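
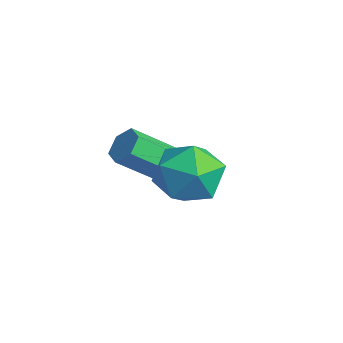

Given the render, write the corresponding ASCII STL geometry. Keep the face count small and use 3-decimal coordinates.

solid 
facet normal 0.562 0.324 0.761
outer loop
vertex 0.357 -2.691 2.896
vertex -0.145 -3.383 3.561
vertex 0.748 -3.692 3.033
endloop
endfacet
facet normal 0.915 0.377 0.144
outer loop
vertex 0.357 -2.691 2.896
vertex 0.748 -3.692 3.033
vertex 0.722 -3.251 2.044
endloop
endfacet
facet normal 0.533 0.794 -0.293
outer loop
vertex 0.357 -2.691 2.896
vertex 0.722 -3.251 2.044
vertex -0.188 -2.67 1.961
endloop
endfacet
facet normal -0.055 0.997 0.055
outer loop
vertex 0.357 -2.691 2.896
vertex -0.188 -2.67 1.961
vertex -0.724 -2.751 2.898
endloop
endfacet
facet normal -0.038 0.707 0.707
outer loop
vertex 0.357 -2.691 2.896
vertex -0.724 -2.751 2.898
vertex -0.145 -3.383 3.561
endloop
endfacet
facet normal 0.950 -0.274 -0.147
outer loop
vertex 0.722 -3.251 2.044
vertex 0.748 -3.692 3.033
vertex 0.444 -4.289 2.182
endloop
endfacet
facet normal 0.379 -0.361 0.852
outer loop
vertex 0.748 -3.692 3.033
vertex -0.145 -3.383 3.561
vertex -0.092 -4.37 3.119
endloop
endfacet
facet normal -0.591 0.260 0.764
outer loop
vertex -0.145 -3.383 3.561
vertex -0.724 -2.751 2.898
vertex -1.002 -3.789 3.036
endloop
endfacet
facet normal -0.619 0.730 -0.291
outer loop
vertex -0.724 -2.751 2.898
vertex -0.188 -2.67 1.961
vertex -1.028 -3.348 2.047
endloop
endfacet
facet normal 0.333 0.400 -0.854
outer loop
vertex -0.188 -2.67 1.961
vertex 0.722 -3.251 2.044
vertex -0.135 -3.657 1.519
endloop
endfacet
facet normal 0.055 -0.997 -0.055
outer loop
vertex -0.637 -4.349 2.184
vertex 0.444 -4.289 2.182
vertex -0.092 -4.37 3.119
endloop
endfacet
facet normal -0.533 -0.794 0.293
outer loop
vertex -0.637 -4.349 2.184
vertex -0.092 -4.37 3.119
vertex -1.002 -3.789 3.036
endloop
endfacet
facet normal -0.915 -0.377 -0.144
outer loop
vertex -0.637 -4.349 2.184
vertex -1.002 -3.789 3.036
vertex -1.028 -3.348 2.047
endloop
endfacet
facet normal -0.562 -0.324 -0.761
outer loop
vertex -0.637 -4.349 2.184
vertex -1.028 -3.348 2.047
vertex -0.135 -3.657 1.519
endloop
endfacet
facet normal 0.038 -0.707 -0.707
outer loop
vertex -0.637 -4.349 2.184
vertex -0.135 -3.657 1.519
vertex 0.444 -4.289 2.182
endloop
endfacet
facet normal 0.619 -0.730 0.291
outer loop
vertex -0.092 -4.37 3.119
vertex 0.444 -4.289 2.182
vertex 0.748 -3.692 3.033
endloop
endfacet
facet normal -0.333 -0.400 0.854
outer loop
vertex -1.002 -3.789 3.036
vertex -0.092 -4.37 3.119
vertex -0.145 -3.383 3.561
endloop
endfacet
facet normal -0.950 0.274 0.147
outer loop
vertex -1.028 -3.348 2.047
vertex -1.002 -3.789 3.036
vertex -0.724 -2.751 2.898
endloop
endfacet
facet normal -0.379 0.361 -0.852
outer loop
vertex -0.135 -3.657 1.519
vertex -1.028 -3.348 2.047
vertex -0.188 -2.67 1.961
endloop
endfacet
facet normal 0.591 -0.260 -0.764
outer loop
vertex 0.444 -4.289 2.182
vertex -0.135 -3.657 1.519
vertex 0.722 -3.251 2.044
endloop
endfacet
facet normal 0.116 0.768 -0.630
outer loop
vertex -2.548 -2.793 0.244
vertex -2.855 -2.417 0.646
vertex -2.229 -2.478 0.687
endloop
endfacet
facet normal 0.855 -0.400 -0.331
outer loop
vertex -2.548 -2.793 0.244
vertex -2.229 -2.478 0.687
vertex -2.799 -4.459 1.612
endloop
endfacet
facet normal 0.854 -0.401 -0.332
outer loop
vertex -2.799 -4.459 1.612
vertex -2.229 -2.478 0.687
vertex -2.479 -4.144 2.054
endloop
endfacet
facet normal -0.115 -0.768 0.630
outer loop
vertex -2.799 -4.459 1.612
vertex -2.479 -4.144 2.054
vertex -3.105 -4.083 2.014
endloop
endfacet
facet normal 0.116 0.768 -0.630
outer loop
vertex -2.229 -2.478 0.687
vertex -2.855 -2.417 0.646
vertex -2.535 -2.102 1.089
endloop
endfacet
facet normal 0.866 0.233 0.442
outer loop
vertex -2.229 -2.478 0.687
vertex -2.535 -2.102 1.089
vertex -2.479 -4.144 2.054
endloop
endfacet
facet normal 0.866 0.233 0.443
outer loop
vertex -2.479 -4.144 2.054
vertex -2.535 -2.102 1.089
vertex -2.786 -3.768 2.456
endloop
endfacet
facet normal -0.115 -0.768 0.630
outer loop
vertex -2.479 -4.144 2.054
vertex -2.786 -3.768 2.456
vertex -3.105 -4.083 2.014
endloop
endfacet
facet normal 0.116 0.768 -0.630
outer loop
vertex -2.535 -2.102 1.089
vertex -2.855 -2.417 0.646
vertex -3.161 -2.041 1.048
endloop
endfacet
facet normal 0.011 0.633 0.774
outer loop
vertex -2.535 -2.102 1.089
vertex -3.161 -2.041 1.048
vertex -2.786 -3.768 2.456
endloop
endfacet
facet normal 0.012 0.633 0.774
outer loop
vertex -2.786 -3.768 2.456
vertex -3.161 -2.041 1.048
vertex -3.412 -3.707 2.416
endloop
endfacet
facet normal -0.115 -0.768 0.630
outer loop
vertex -2.786 -3.768 2.456
vertex -3.412 -3.707 2.416
vertex -3.105 -4.083 2.014
endloop
endfacet
facet normal 0.115 0.768 -0.630
outer loop
vertex -3.161 -2.041 1.048
vertex -2.855 -2.417 0.646
vertex -3.481 -2.356 0.606
endloop
endfacet
facet normal -0.854 0.401 0.332
outer loop
vertex -3.161 -2.041 1.048
vertex -3.481 -2.356 0.606
vertex -3.412 -3.707 2.416
endloop
endfacet
facet normal -0.855 0.400 0.331
outer loop
vertex -3.412 -3.707 2.416
vertex -3.481 -2.356 0.606
vertex -3.731 -4.022 1.973
endloop
endfacet
facet normal -0.116 -0.768 0.630
outer loop
vertex -3.412 -3.707 2.416
vertex -3.731 -4.022 1.973
vertex -3.105 -4.083 2.014
endloop
endfacet
facet normal 0.115 0.768 -0.630
outer loop
vertex -3.481 -2.356 0.606
vertex -2.855 -2.417 0.646
vertex -3.174 -2.732 0.204
endloop
endfacet
facet normal -0.866 -0.233 -0.443
outer loop
vertex -3.481 -2.356 0.606
vertex -3.174 -2.732 0.204
vertex -3.731 -4.022 1.973
endloop
endfacet
facet normal -0.866 -0.232 -0.442
outer loop
vertex -3.731 -4.022 1.973
vertex -3.174 -2.732 0.204
vertex -3.425 -4.398 1.571
endloop
endfacet
facet normal -0.116 -0.768 0.630
outer loop
vertex -3.731 -4.022 1.973
vertex -3.425 -4.398 1.571
vertex -3.105 -4.083 2.014
endloop
endfacet
facet normal 0.115 0.768 -0.630
outer loop
vertex -3.174 -2.732 0.204
vertex -2.855 -2.417 0.646
vertex -2.548 -2.793 0.244
endloop
endfacet
facet normal -0.012 -0.633 -0.774
outer loop
vertex -3.174 -2.732 0.204
vertex -2.548 -2.793 0.244
vertex -3.425 -4.398 1.571
endloop
endfacet
facet normal -0.011 -0.634 -0.774
outer loop
vertex -3.425 -4.398 1.571
vertex -2.548 -2.793 0.244
vertex -2.799 -4.459 1.612
endloop
endfacet
facet normal -0.116 -0.768 0.630
outer loop
vertex -3.425 -4.398 1.571
vertex -2.799 -4.459 1.612
vertex -3.105 -4.083 2.014
endloop
endfacet

endsolid


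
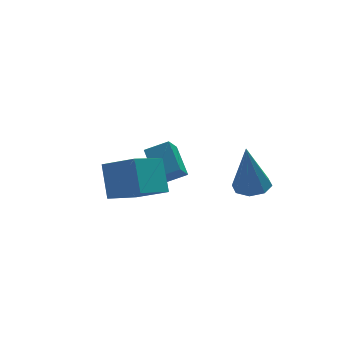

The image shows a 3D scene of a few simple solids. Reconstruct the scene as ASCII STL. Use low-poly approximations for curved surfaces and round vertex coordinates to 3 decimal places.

solid 
facet normal -0.495 -0.393 0.775
outer loop
vertex 1.107 -2.076 0.97
vertex 1.172 -0.845 1.635
vertex 0.222 -1.799 0.545
endloop
endfacet
facet normal -0.047 -0.879 -0.474
outer loop
vertex 0.708 -1.415 -0.215
vertex 1.107 -2.076 0.97
vertex 0.222 -1.799 0.545
endloop
endfacet
facet normal -0.496 -0.392 0.775
outer loop
vertex 0.222 -1.799 0.545
vertex 1.172 -0.845 1.635
vertex 0.288 -0.569 1.209
endloop
endfacet
facet normal -0.867 0.272 -0.417
outer loop
vertex 0.288 -0.569 1.209
vertex 0.708 -1.415 -0.215
vertex 0.222 -1.799 0.545
endloop
endfacet
facet normal 0.867 -0.271 0.417
outer loop
vertex 1.107 -2.076 0.97
vertex 1.658 -0.461 0.875
vertex 1.172 -0.845 1.635
endloop
endfacet
facet normal -0.046 -0.879 -0.475
outer loop
vertex 1.592 -1.691 0.211
vertex 1.107 -2.076 0.97
vertex 0.708 -1.415 -0.215
endloop
endfacet
facet normal 0.868 -0.271 0.417
outer loop
vertex 1.592 -1.691 0.211
vertex 1.658 -0.461 0.875
vertex 1.107 -2.076 0.97
endloop
endfacet
facet normal 0.046 0.879 0.474
outer loop
vertex 1.172 -0.845 1.635
vertex 1.658 -0.461 0.875
vertex 0.288 -0.569 1.209
endloop
endfacet
facet normal -0.868 0.271 -0.417
outer loop
vertex 0.773 -0.184 0.45
vertex 0.708 -1.415 -0.215
vertex 0.288 -0.569 1.209
endloop
endfacet
facet normal 0.047 0.879 0.475
outer loop
vertex 0.288 -0.569 1.209
vertex 1.658 -0.461 0.875
vertex 0.773 -0.184 0.45
endloop
endfacet
facet normal 0.496 0.392 -0.775
outer loop
vertex 0.773 -0.184 0.45
vertex 1.592 -1.691 0.211
vertex 0.708 -1.415 -0.215
endloop
endfacet
facet normal 0.495 0.392 -0.775
outer loop
vertex 1.658 -0.461 0.875
vertex 1.592 -1.691 0.211
vertex 0.773 -0.184 0.45
endloop
endfacet
facet normal 0.099 -0.078 -0.992
outer loop
vertex 3.731 -4.414 0.991
vertex 3.111 -4.021 0.898
vertex 3.83 -3.857 0.957
endloop
endfacet
facet normal 0.897 -0.134 0.420
outer loop
vertex 3.731 -4.414 0.991
vertex 3.83 -3.857 0.957
vertex 2.909 -3.859 2.922
endloop
endfacet
facet normal 0.099 -0.079 -0.992
outer loop
vertex 3.83 -3.857 0.957
vertex 3.111 -4.021 0.898
vertex 3.508 -3.396 0.888
endloop
endfacet
facet normal 0.743 0.571 0.349
outer loop
vertex 3.83 -3.857 0.957
vertex 3.508 -3.396 0.888
vertex 2.909 -3.859 2.922
endloop
endfacet
facet normal 0.099 -0.079 -0.992
outer loop
vertex 3.508 -3.396 0.888
vertex 3.111 -4.021 0.898
vertex 2.953 -3.301 0.825
endloop
endfacet
facet normal 0.135 0.957 0.257
outer loop
vertex 3.508 -3.396 0.888
vertex 2.953 -3.301 0.825
vertex 2.909 -3.859 2.922
endloop
endfacet
facet normal 0.099 -0.079 -0.992
outer loop
vertex 2.953 -3.301 0.825
vertex 3.111 -4.021 0.898
vertex 2.491 -3.628 0.805
endloop
endfacet
facet normal -0.572 0.796 0.200
outer loop
vertex 2.953 -3.301 0.825
vertex 2.491 -3.628 0.805
vertex 2.909 -3.859 2.922
endloop
endfacet
facet normal 0.098 -0.080 -0.992
outer loop
vertex 2.491 -3.628 0.805
vertex 3.111 -4.021 0.898
vertex 2.391 -4.184 0.84
endloop
endfacet
facet normal -0.960 0.186 0.210
outer loop
vertex 2.491 -3.628 0.805
vertex 2.391 -4.184 0.84
vertex 2.909 -3.859 2.922
endloop
endfacet
facet normal 0.098 -0.078 -0.992
outer loop
vertex 2.391 -4.184 0.84
vertex 3.111 -4.021 0.898
vertex 2.713 -4.645 0.908
endloop
endfacet
facet normal -0.806 -0.521 0.282
outer loop
vertex 2.391 -4.184 0.84
vertex 2.713 -4.645 0.908
vertex 2.909 -3.859 2.922
endloop
endfacet
facet normal 0.099 -0.079 -0.992
outer loop
vertex 2.713 -4.645 0.908
vertex 3.111 -4.021 0.898
vertex 3.268 -4.74 0.971
endloop
endfacet
facet normal -0.198 -0.907 0.373
outer loop
vertex 2.713 -4.645 0.908
vertex 3.268 -4.74 0.971
vertex 2.909 -3.859 2.922
endloop
endfacet
facet normal 0.099 -0.079 -0.992
outer loop
vertex 3.268 -4.74 0.971
vertex 3.111 -4.021 0.898
vertex 3.731 -4.414 0.991
endloop
endfacet
facet normal 0.507 -0.747 0.430
outer loop
vertex 3.268 -4.74 0.971
vertex 3.731 -4.414 0.991
vertex 2.909 -3.859 2.922
endloop
endfacet
facet normal -0.620 0.616 -0.486
outer loop
vertex -2.265 -3.434 1.492
vertex -2.067 -2.407 2.539
vertex -0.912 -2.78 0.595
endloop
endfacet
facet normal -0.134 -0.694 -0.708
outer loop
vertex -0.013 -3.673 1.301
vertex -2.265 -3.434 1.492
vertex -0.912 -2.78 0.595
endloop
endfacet
facet normal -0.620 0.616 -0.486
outer loop
vertex -0.912 -2.78 0.595
vertex -2.067 -2.407 2.539
vertex -0.714 -1.753 1.643
endloop
endfacet
facet normal 0.773 0.374 -0.512
outer loop
vertex -0.714 -1.753 1.643
vertex -0.013 -3.673 1.301
vertex -0.912 -2.78 0.595
endloop
endfacet
facet normal -0.773 -0.373 0.512
outer loop
vertex -2.265 -3.434 1.492
vertex -1.168 -3.3 3.245
vertex -2.067 -2.407 2.539
endloop
endfacet
facet normal -0.134 -0.693 -0.708
outer loop
vertex -1.366 -4.327 2.197
vertex -2.265 -3.434 1.492
vertex -0.013 -3.673 1.301
endloop
endfacet
facet normal -0.773 -0.374 0.512
outer loop
vertex -1.366 -4.327 2.197
vertex -1.168 -3.3 3.245
vertex -2.265 -3.434 1.492
endloop
endfacet
facet normal 0.133 0.694 0.708
outer loop
vertex -2.067 -2.407 2.539
vertex -1.168 -3.3 3.245
vertex -0.714 -1.753 1.643
endloop
endfacet
facet normal 0.773 0.374 -0.513
outer loop
vertex 0.185 -2.646 2.348
vertex -0.013 -3.673 1.301
vertex -0.714 -1.753 1.643
endloop
endfacet
facet normal 0.134 0.694 0.708
outer loop
vertex -0.714 -1.753 1.643
vertex -1.168 -3.3 3.245
vertex 0.185 -2.646 2.348
endloop
endfacet
facet normal 0.620 -0.616 0.487
outer loop
vertex 0.185 -2.646 2.348
vertex -1.366 -4.327 2.197
vertex -0.013 -3.673 1.301
endloop
endfacet
facet normal 0.620 -0.616 0.486
outer loop
vertex -1.168 -3.3 3.245
vertex -1.366 -4.327 2.197
vertex 0.185 -2.646 2.348
endloop
endfacet

endsolid


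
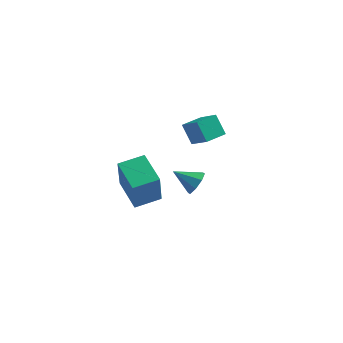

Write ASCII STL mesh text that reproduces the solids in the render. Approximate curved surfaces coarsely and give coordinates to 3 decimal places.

solid 
facet normal -0.600 0.490 -0.632
outer loop
vertex 0.092 0.864 3.899
vertex 0.815 1.745 3.896
vertex 0.676 0.381 2.969
endloop
endfacet
facet normal -0.634 -0.773 0.003
outer loop
vertex 1.565 -0.345 3.904
vertex 0.092 0.864 3.899
vertex 0.676 0.381 2.969
endloop
endfacet
facet normal -0.600 0.491 -0.632
outer loop
vertex 0.676 0.381 2.969
vertex 0.815 1.745 3.896
vertex 1.4 1.262 2.966
endloop
endfacet
facet normal 0.487 -0.403 -0.775
outer loop
vertex 1.4 1.262 2.966
vertex 1.565 -0.345 3.904
vertex 0.676 0.381 2.969
endloop
endfacet
facet normal -0.487 0.402 0.775
outer loop
vertex 0.092 0.864 3.899
vertex 1.704 1.019 4.831
vertex 0.815 1.745 3.896
endloop
endfacet
facet normal -0.634 -0.773 0.002
outer loop
vertex 0.98 0.138 4.834
vertex 0.092 0.864 3.899
vertex 1.565 -0.345 3.904
endloop
endfacet
facet normal -0.487 0.403 0.775
outer loop
vertex 0.98 0.138 4.834
vertex 1.704 1.019 4.831
vertex 0.092 0.864 3.899
endloop
endfacet
facet normal 0.634 0.773 -0.003
outer loop
vertex 0.815 1.745 3.896
vertex 1.704 1.019 4.831
vertex 1.4 1.262 2.966
endloop
endfacet
facet normal 0.487 -0.402 -0.775
outer loop
vertex 2.288 0.536 3.901
vertex 1.565 -0.345 3.904
vertex 1.4 1.262 2.966
endloop
endfacet
facet normal 0.635 0.773 -0.003
outer loop
vertex 1.4 1.262 2.966
vertex 1.704 1.019 4.831
vertex 2.288 0.536 3.901
endloop
endfacet
facet normal 0.600 -0.490 0.632
outer loop
vertex 2.288 0.536 3.901
vertex 0.98 0.138 4.834
vertex 1.565 -0.345 3.904
endloop
endfacet
facet normal 0.600 -0.491 0.632
outer loop
vertex 1.704 1.019 4.831
vertex 0.98 0.138 4.834
vertex 2.288 0.536 3.901
endloop
endfacet
facet normal -0.595 0.770 0.231
outer loop
vertex -2.578 -1.212 2.183
vertex -1.454 -0.401 2.375
vertex -2.635 -0.67 0.227
endloop
endfacet
facet normal -0.803 -0.580 -0.137
outer loop
vertex -1.546 -2.079 -0.195
vertex -2.578 -1.212 2.183
vertex -2.635 -0.67 0.227
endloop
endfacet
facet normal -0.595 0.770 0.231
outer loop
vertex -2.635 -0.67 0.227
vertex -1.454 -0.401 2.375
vertex -1.51 0.141 0.42
endloop
endfacet
facet normal -0.027 0.267 -0.963
outer loop
vertex -1.51 0.141 0.42
vertex -1.546 -2.079 -0.195
vertex -2.635 -0.67 0.227
endloop
endfacet
facet normal 0.028 -0.267 0.963
outer loop
vertex -2.578 -1.212 2.183
vertex -0.365 -1.81 1.953
vertex -1.454 -0.401 2.375
endloop
endfacet
facet normal -0.804 -0.579 -0.138
outer loop
vertex -1.49 -2.621 1.76
vertex -2.578 -1.212 2.183
vertex -1.546 -2.079 -0.195
endloop
endfacet
facet normal 0.028 -0.268 0.963
outer loop
vertex -1.49 -2.621 1.76
vertex -0.365 -1.81 1.953
vertex -2.578 -1.212 2.183
endloop
endfacet
facet normal 0.803 0.580 0.138
outer loop
vertex -1.454 -0.401 2.375
vertex -0.365 -1.81 1.953
vertex -1.51 0.141 0.42
endloop
endfacet
facet normal -0.028 0.267 -0.963
outer loop
vertex -0.422 -1.268 -0.003
vertex -1.546 -2.079 -0.195
vertex -1.51 0.141 0.42
endloop
endfacet
facet normal 0.804 0.579 0.137
outer loop
vertex -1.51 0.141 0.42
vertex -0.365 -1.81 1.953
vertex -0.422 -1.268 -0.003
endloop
endfacet
facet normal 0.595 -0.770 -0.231
outer loop
vertex -0.422 -1.268 -0.003
vertex -1.49 -2.621 1.76
vertex -1.546 -2.079 -0.195
endloop
endfacet
facet normal 0.595 -0.770 -0.231
outer loop
vertex -0.365 -1.81 1.953
vertex -1.49 -2.621 1.76
vertex -0.422 -1.268 -0.003
endloop
endfacet
facet normal 0.865 -0.002 -0.501
outer loop
vertex 0.631 3.026 -2.066
vertex 0.28 3.369 -2.673
vertex 0.65 3.621 -2.035
endloop
endfacet
facet normal 0.051 -0.054 0.997
outer loop
vertex 0.631 3.026 -2.066
vertex 0.65 3.621 -2.035
vertex -0.94 3.371 -1.967
endloop
endfacet
facet normal 0.865 -0.002 -0.501
outer loop
vertex 0.65 3.621 -2.035
vertex 0.28 3.369 -2.673
vertex 0.453 4.069 -2.377
endloop
endfacet
facet normal -0.058 0.589 0.806
outer loop
vertex 0.65 3.621 -2.035
vertex 0.453 4.069 -2.377
vertex -0.94 3.371 -1.967
endloop
endfacet
facet normal 0.865 -0.002 -0.501
outer loop
vertex 0.453 4.069 -2.377
vertex 0.28 3.369 -2.673
vertex 0.155 4.107 -2.892
endloop
endfacet
facet normal -0.364 0.889 0.276
outer loop
vertex 0.453 4.069 -2.377
vertex 0.155 4.107 -2.892
vertex -0.94 3.371 -1.967
endloop
endfacet
facet normal 0.866 -0.002 -0.500
outer loop
vertex 0.155 4.107 -2.892
vertex 0.28 3.369 -2.673
vertex -0.07 3.712 -3.28
endloop
endfacet
facet normal -0.688 0.669 -0.282
outer loop
vertex 0.155 4.107 -2.892
vertex -0.07 3.712 -3.28
vertex -0.94 3.371 -1.967
endloop
endfacet
facet normal 0.866 -0.002 -0.500
outer loop
vertex -0.07 3.712 -3.28
vertex 0.28 3.369 -2.673
vertex -0.09 3.116 -3.312
endloop
endfacet
facet normal -0.839 0.057 -0.541
outer loop
vertex -0.07 3.712 -3.28
vertex -0.09 3.116 -3.312
vertex -0.94 3.371 -1.967
endloop
endfacet
facet normal 0.866 -0.002 -0.500
outer loop
vertex -0.09 3.116 -3.312
vertex 0.28 3.369 -2.673
vertex 0.107 2.668 -2.969
endloop
endfacet
facet normal -0.729 -0.588 -0.349
outer loop
vertex -0.09 3.116 -3.312
vertex 0.107 2.668 -2.969
vertex -0.94 3.371 -1.967
endloop
endfacet
facet normal 0.865 -0.001 -0.502
outer loop
vertex 0.107 2.668 -2.969
vertex 0.28 3.369 -2.673
vertex 0.406 2.631 -2.454
endloop
endfacet
facet normal -0.423 -0.888 0.182
outer loop
vertex 0.107 2.668 -2.969
vertex 0.406 2.631 -2.454
vertex -0.94 3.371 -1.967
endloop
endfacet
facet normal 0.865 -0.001 -0.501
outer loop
vertex 0.406 2.631 -2.454
vertex 0.28 3.369 -2.673
vertex 0.631 3.026 -2.066
endloop
endfacet
facet normal -0.100 -0.668 0.738
outer loop
vertex 0.406 2.631 -2.454
vertex 0.631 3.026 -2.066
vertex -0.94 3.371 -1.967
endloop
endfacet

endsolid


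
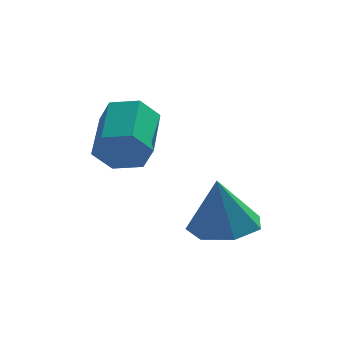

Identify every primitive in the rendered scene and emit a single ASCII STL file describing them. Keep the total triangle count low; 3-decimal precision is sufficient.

solid 
facet normal -0.088 -0.914 -0.397
outer loop
vertex -2.587 -3.534 0.39
vertex -2.843 -3.224 -0.267
vertex -2.089 -3.341 -0.165
endloop
endfacet
facet normal 0.758 -0.320 0.569
outer loop
vertex -2.587 -3.534 0.39
vertex -2.089 -3.341 -0.165
vertex -2.441 -2.026 1.044
endloop
endfacet
facet normal 0.758 -0.320 0.569
outer loop
vertex -2.441 -2.026 1.044
vertex -2.089 -3.341 -0.165
vertex -1.943 -1.833 0.489
endloop
endfacet
facet normal 0.088 0.914 0.397
outer loop
vertex -2.441 -2.026 1.044
vertex -1.943 -1.833 0.489
vertex -2.697 -1.716 0.387
endloop
endfacet
facet normal -0.088 -0.914 -0.396
outer loop
vertex -2.089 -3.341 -0.165
vertex -2.843 -3.224 -0.267
vertex -2.345 -3.032 -0.822
endloop
endfacet
facet normal 0.939 0.056 -0.339
outer loop
vertex -2.089 -3.341 -0.165
vertex -2.345 -3.032 -0.822
vertex -1.943 -1.833 0.489
endloop
endfacet
facet normal 0.939 0.056 -0.339
outer loop
vertex -1.943 -1.833 0.489
vertex -2.345 -3.032 -0.822
vertex -2.199 -1.524 -0.168
endloop
endfacet
facet normal 0.088 0.914 0.396
outer loop
vertex -1.943 -1.833 0.489
vertex -2.199 -1.524 -0.168
vertex -2.697 -1.716 0.387
endloop
endfacet
facet normal -0.089 -0.914 -0.396
outer loop
vertex -2.345 -3.032 -0.822
vertex -2.843 -3.224 -0.267
vertex -3.099 -2.914 -0.924
endloop
endfacet
facet normal 0.182 0.376 -0.908
outer loop
vertex -2.345 -3.032 -0.822
vertex -3.099 -2.914 -0.924
vertex -2.199 -1.524 -0.168
endloop
endfacet
facet normal 0.182 0.376 -0.908
outer loop
vertex -2.199 -1.524 -0.168
vertex -3.099 -2.914 -0.924
vertex -2.953 -1.406 -0.27
endloop
endfacet
facet normal 0.089 0.914 0.396
outer loop
vertex -2.199 -1.524 -0.168
vertex -2.953 -1.406 -0.27
vertex -2.697 -1.716 0.387
endloop
endfacet
facet normal -0.088 -0.914 -0.397
outer loop
vertex -3.099 -2.914 -0.924
vertex -2.843 -3.224 -0.267
vertex -3.597 -3.107 -0.369
endloop
endfacet
facet normal -0.758 0.320 -0.569
outer loop
vertex -3.099 -2.914 -0.924
vertex -3.597 -3.107 -0.369
vertex -2.953 -1.406 -0.27
endloop
endfacet
facet normal -0.758 0.320 -0.569
outer loop
vertex -2.953 -1.406 -0.27
vertex -3.597 -3.107 -0.369
vertex -3.451 -1.599 0.285
endloop
endfacet
facet normal 0.088 0.914 0.397
outer loop
vertex -2.953 -1.406 -0.27
vertex -3.451 -1.599 0.285
vertex -2.697 -1.716 0.387
endloop
endfacet
facet normal -0.088 -0.914 -0.396
outer loop
vertex -3.597 -3.107 -0.369
vertex -2.843 -3.224 -0.267
vertex -3.341 -3.416 0.288
endloop
endfacet
facet normal -0.939 -0.056 0.339
outer loop
vertex -3.597 -3.107 -0.369
vertex -3.341 -3.416 0.288
vertex -3.451 -1.599 0.285
endloop
endfacet
facet normal -0.939 -0.056 0.339
outer loop
vertex -3.451 -1.599 0.285
vertex -3.341 -3.416 0.288
vertex -3.195 -1.908 0.942
endloop
endfacet
facet normal 0.088 0.914 0.396
outer loop
vertex -3.451 -1.599 0.285
vertex -3.195 -1.908 0.942
vertex -2.697 -1.716 0.387
endloop
endfacet
facet normal -0.089 -0.914 -0.396
outer loop
vertex -3.341 -3.416 0.288
vertex -2.843 -3.224 -0.267
vertex -2.587 -3.534 0.39
endloop
endfacet
facet normal -0.182 -0.376 0.908
outer loop
vertex -3.341 -3.416 0.288
vertex -2.587 -3.534 0.39
vertex -3.195 -1.908 0.942
endloop
endfacet
facet normal -0.182 -0.376 0.908
outer loop
vertex -3.195 -1.908 0.942
vertex -2.587 -3.534 0.39
vertex -2.441 -2.026 1.044
endloop
endfacet
facet normal 0.089 0.914 0.396
outer loop
vertex -3.195 -1.908 0.942
vertex -2.441 -2.026 1.044
vertex -2.697 -1.716 0.387
endloop
endfacet
facet normal 0.126 0.102 -0.987
outer loop
vertex 0.491 -2.799 -2.593
vertex -0.368 -3.198 -2.744
vertex -0.153 -2.271 -2.621
endloop
endfacet
facet normal 0.488 0.627 0.607
outer loop
vertex 0.491 -2.799 -2.593
vertex -0.153 -2.271 -2.621
vertex -0.572 -3.362 -1.156
endloop
endfacet
facet normal 0.127 0.102 -0.987
outer loop
vertex -0.153 -2.271 -2.621
vertex -0.368 -3.198 -2.744
vertex -0.959 -2.441 -2.742
endloop
endfacet
facet normal -0.250 0.809 0.531
outer loop
vertex -0.153 -2.271 -2.621
vertex -0.959 -2.441 -2.742
vertex -0.572 -3.362 -1.156
endloop
endfacet
facet normal 0.126 0.101 -0.987
outer loop
vertex -0.959 -2.441 -2.742
vertex -0.368 -3.198 -2.744
vertex -1.321 -3.182 -2.864
endloop
endfacet
facet normal -0.845 0.346 0.407
outer loop
vertex -0.959 -2.441 -2.742
vertex -1.321 -3.182 -2.864
vertex -0.572 -3.362 -1.156
endloop
endfacet
facet normal 0.126 0.101 -0.987
outer loop
vertex -1.321 -3.182 -2.864
vertex -0.368 -3.198 -2.744
vertex -0.965 -3.935 -2.896
endloop
endfacet
facet normal -0.848 -0.415 0.328
outer loop
vertex -1.321 -3.182 -2.864
vertex -0.965 -3.935 -2.896
vertex -0.572 -3.362 -1.156
endloop
endfacet
facet normal 0.126 0.102 -0.987
outer loop
vertex -0.965 -3.935 -2.896
vertex -0.368 -3.198 -2.744
vertex -0.16 -4.133 -2.814
endloop
endfacet
facet normal -0.257 -0.899 0.354
outer loop
vertex -0.965 -3.935 -2.896
vertex -0.16 -4.133 -2.814
vertex -0.572 -3.362 -1.156
endloop
endfacet
facet normal 0.126 0.102 -0.987
outer loop
vertex -0.16 -4.133 -2.814
vertex -0.368 -3.198 -2.744
vertex 0.488 -3.627 -2.679
endloop
endfacet
facet normal 0.483 -0.742 0.465
outer loop
vertex -0.16 -4.133 -2.814
vertex 0.488 -3.627 -2.679
vertex -0.572 -3.362 -1.156
endloop
endfacet
facet normal 0.126 0.102 -0.987
outer loop
vertex 0.488 -3.627 -2.679
vertex -0.368 -3.198 -2.744
vertex 0.491 -2.799 -2.593
endloop
endfacet
facet normal 0.814 -0.063 0.577
outer loop
vertex 0.488 -3.627 -2.679
vertex 0.491 -2.799 -2.593
vertex -0.572 -3.362 -1.156
endloop
endfacet

endsolid


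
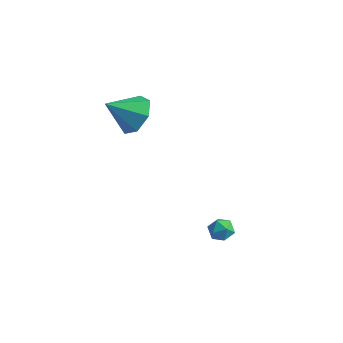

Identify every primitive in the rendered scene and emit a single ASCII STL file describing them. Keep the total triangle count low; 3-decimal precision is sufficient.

solid 
facet normal -0.281 0.550 0.786
outer loop
vertex 0.821 -2.037 -2.145
vertex 1.019 -2.492 -1.756
vertex 1.416 -2.035 -1.934
endloop
endfacet
facet normal -0.089 0.967 0.241
outer loop
vertex 0.821 -2.037 -2.145
vertex 1.416 -2.035 -1.934
vertex 1.295 -1.896 -2.537
endloop
endfacet
facet normal -0.502 0.804 -0.318
outer loop
vertex 0.821 -2.037 -2.145
vertex 1.295 -1.896 -2.537
vertex 0.824 -2.268 -2.733
endloop
endfacet
facet normal -0.951 0.286 -0.117
outer loop
vertex 0.821 -2.037 -2.145
vertex 0.824 -2.268 -2.733
vertex 0.654 -2.636 -2.25
endloop
endfacet
facet normal -0.815 0.128 0.565
outer loop
vertex 0.821 -2.037 -2.145
vertex 0.654 -2.636 -2.25
vertex 1.019 -2.492 -1.756
endloop
endfacet
facet normal 0.585 0.808 0.069
outer loop
vertex 1.295 -1.896 -2.537
vertex 1.416 -2.035 -1.934
vertex 1.786 -2.264 -2.39
endloop
endfacet
facet normal 0.272 0.134 0.953
outer loop
vertex 1.416 -2.035 -1.934
vertex 1.019 -2.492 -1.756
vertex 1.616 -2.632 -1.907
endloop
endfacet
facet normal -0.589 -0.548 0.595
outer loop
vertex 1.019 -2.492 -1.756
vertex 0.654 -2.636 -2.25
vertex 1.145 -3.004 -2.103
endloop
endfacet
facet normal -0.809 -0.294 -0.509
outer loop
vertex 0.654 -2.636 -2.25
vertex 0.824 -2.268 -2.733
vertex 1.024 -2.865 -2.706
endloop
endfacet
facet normal -0.083 0.545 -0.834
outer loop
vertex 0.824 -2.268 -2.733
vertex 1.295 -1.896 -2.537
vertex 1.421 -2.408 -2.884
endloop
endfacet
facet normal 0.951 -0.286 0.117
outer loop
vertex 1.619 -2.863 -2.495
vertex 1.786 -2.264 -2.39
vertex 1.616 -2.632 -1.907
endloop
endfacet
facet normal 0.502 -0.804 0.318
outer loop
vertex 1.619 -2.863 -2.495
vertex 1.616 -2.632 -1.907
vertex 1.145 -3.004 -2.103
endloop
endfacet
facet normal 0.089 -0.967 -0.241
outer loop
vertex 1.619 -2.863 -2.495
vertex 1.145 -3.004 -2.103
vertex 1.024 -2.865 -2.706
endloop
endfacet
facet normal 0.281 -0.550 -0.786
outer loop
vertex 1.619 -2.863 -2.495
vertex 1.024 -2.865 -2.706
vertex 1.421 -2.408 -2.884
endloop
endfacet
facet normal 0.815 -0.128 -0.565
outer loop
vertex 1.619 -2.863 -2.495
vertex 1.421 -2.408 -2.884
vertex 1.786 -2.264 -2.39
endloop
endfacet
facet normal 0.809 0.294 0.509
outer loop
vertex 1.616 -2.632 -1.907
vertex 1.786 -2.264 -2.39
vertex 1.416 -2.035 -1.934
endloop
endfacet
facet normal 0.083 -0.545 0.834
outer loop
vertex 1.145 -3.004 -2.103
vertex 1.616 -2.632 -1.907
vertex 1.019 -2.492 -1.756
endloop
endfacet
facet normal -0.585 -0.808 -0.069
outer loop
vertex 1.024 -2.865 -2.706
vertex 1.145 -3.004 -2.103
vertex 0.654 -2.636 -2.25
endloop
endfacet
facet normal -0.272 -0.134 -0.953
outer loop
vertex 1.421 -2.408 -2.884
vertex 1.024 -2.865 -2.706
vertex 0.824 -2.268 -2.733
endloop
endfacet
facet normal 0.589 0.548 -0.595
outer loop
vertex 1.786 -2.264 -2.39
vertex 1.421 -2.408 -2.884
vertex 1.295 -1.896 -2.537
endloop
endfacet
facet normal 0.572 0.548 -0.610
outer loop
vertex -2.734 -1.761 4.011
vertex -3.166 -2.226 3.187
vertex -3.472 -1.361 3.678
endloop
endfacet
facet normal -0.228 0.339 0.913
outer loop
vertex -2.734 -1.761 4.011
vertex -3.472 -1.361 3.678
vertex -4.094 -3.114 4.173
endloop
endfacet
facet normal 0.573 0.548 -0.609
outer loop
vertex -3.472 -1.361 3.678
vertex -3.166 -2.226 3.187
vertex -3.979 -1.612 2.975
endloop
endfacet
facet normal -0.803 0.408 0.434
outer loop
vertex -3.472 -1.361 3.678
vertex -3.979 -1.612 2.975
vertex -4.094 -3.114 4.173
endloop
endfacet
facet normal 0.573 0.549 -0.609
outer loop
vertex -3.979 -1.612 2.975
vertex -3.166 -2.226 3.187
vertex -3.874 -2.325 2.431
endloop
endfacet
facet normal -0.989 -0.037 -0.142
outer loop
vertex -3.979 -1.612 2.975
vertex -3.874 -2.325 2.431
vertex -4.094 -3.114 4.173
endloop
endfacet
facet normal 0.573 0.548 -0.609
outer loop
vertex -3.874 -2.325 2.431
vertex -3.166 -2.226 3.187
vertex -3.236 -2.963 2.457
endloop
endfacet
facet normal -0.646 -0.661 -0.381
outer loop
vertex -3.874 -2.325 2.431
vertex -3.236 -2.963 2.457
vertex -4.094 -3.114 4.173
endloop
endfacet
facet normal 0.573 0.549 -0.609
outer loop
vertex -3.236 -2.963 2.457
vertex -3.166 -2.226 3.187
vertex -2.545 -3.046 3.032
endloop
endfacet
facet normal -0.033 -0.994 -0.104
outer loop
vertex -3.236 -2.963 2.457
vertex -2.545 -3.046 3.032
vertex -4.094 -3.114 4.173
endloop
endfacet
facet normal 0.572 0.549 -0.609
outer loop
vertex -2.545 -3.046 3.032
vertex -3.166 -2.226 3.187
vertex -2.322 -2.511 3.723
endloop
endfacet
facet normal 0.389 -0.785 0.482
outer loop
vertex -2.545 -3.046 3.032
vertex -2.322 -2.511 3.723
vertex -4.094 -3.114 4.173
endloop
endfacet
facet normal 0.572 0.548 -0.610
outer loop
vertex -2.322 -2.511 3.723
vertex -3.166 -2.226 3.187
vertex -2.734 -1.761 4.011
endloop
endfacet
facet normal 0.303 -0.192 0.934
outer loop
vertex -2.322 -2.511 3.723
vertex -2.734 -1.761 4.011
vertex -4.094 -3.114 4.173
endloop
endfacet

endsolid


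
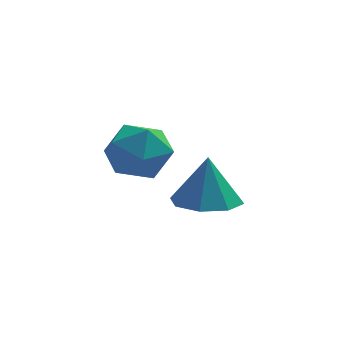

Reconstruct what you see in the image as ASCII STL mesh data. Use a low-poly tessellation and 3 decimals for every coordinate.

solid 
facet normal -0.012 -0.168 -0.986
outer loop
vertex 2.962 1.438 -2.004
vertex 1.889 1.628 -2.023
vertex 2.783 2.241 -2.139
endloop
endfacet
facet normal 0.845 0.266 0.463
outer loop
vertex 2.962 1.438 -2.004
vertex 2.783 2.241 -2.139
vertex 1.911 1.912 -0.357
endloop
endfacet
facet normal -0.012 -0.168 -0.986
outer loop
vertex 2.783 2.241 -2.139
vertex 1.889 1.628 -2.023
vertex 2.079 2.685 -2.206
endloop
endfacet
facet normal 0.468 0.799 0.377
outer loop
vertex 2.783 2.241 -2.139
vertex 2.079 2.685 -2.206
vertex 1.911 1.912 -0.357
endloop
endfacet
facet normal -0.012 -0.168 -0.986
outer loop
vertex 2.079 2.685 -2.206
vertex 1.889 1.628 -2.023
vertex 1.265 2.51 -2.166
endloop
endfacet
facet normal -0.178 0.913 0.366
outer loop
vertex 2.079 2.685 -2.206
vertex 1.265 2.51 -2.166
vertex 1.911 1.912 -0.357
endloop
endfacet
facet normal -0.013 -0.169 -0.985
outer loop
vertex 1.265 2.51 -2.166
vertex 1.889 1.628 -2.023
vertex 0.816 1.817 -2.041
endloop
endfacet
facet normal -0.717 0.543 0.436
outer loop
vertex 1.265 2.51 -2.166
vertex 0.816 1.817 -2.041
vertex 1.911 1.912 -0.357
endloop
endfacet
facet normal -0.013 -0.169 -0.986
outer loop
vertex 0.816 1.817 -2.041
vertex 1.889 1.628 -2.023
vertex 0.996 1.014 -1.906
endloop
endfacet
facet normal -0.832 -0.095 0.546
outer loop
vertex 0.816 1.817 -2.041
vertex 0.996 1.014 -1.906
vertex 1.911 1.912 -0.357
endloop
endfacet
facet normal -0.014 -0.168 -0.986
outer loop
vertex 0.996 1.014 -1.906
vertex 1.889 1.628 -2.023
vertex 1.699 0.57 -1.84
endloop
endfacet
facet normal -0.455 -0.627 0.632
outer loop
vertex 0.996 1.014 -1.906
vertex 1.699 0.57 -1.84
vertex 1.911 1.912 -0.357
endloop
endfacet
facet normal -0.012 -0.168 -0.986
outer loop
vertex 1.699 0.57 -1.84
vertex 1.889 1.628 -2.023
vertex 2.514 0.746 -1.88
endloop
endfacet
facet normal 0.192 -0.741 0.643
outer loop
vertex 1.699 0.57 -1.84
vertex 2.514 0.746 -1.88
vertex 1.911 1.912 -0.357
endloop
endfacet
facet normal -0.012 -0.169 -0.986
outer loop
vertex 2.514 0.746 -1.88
vertex 1.889 1.628 -2.023
vertex 2.962 1.438 -2.004
endloop
endfacet
facet normal 0.731 -0.371 0.573
outer loop
vertex 2.514 0.746 -1.88
vertex 2.962 1.438 -2.004
vertex 1.911 1.912 -0.357
endloop
endfacet
facet normal -0.864 0.148 0.481
outer loop
vertex -0.883 -0.761 1.336
vertex -0.609 -1.495 2.053
vertex -0.348 -0.477 2.209
endloop
endfacet
facet normal -0.648 0.745 0.155
outer loop
vertex -0.883 -0.761 1.336
vertex -0.348 -0.477 2.209
vertex -0.09 -0.057 1.268
endloop
endfacet
facet normal -0.584 0.605 -0.542
outer loop
vertex -0.883 -0.761 1.336
vertex -0.09 -0.057 1.268
vertex -0.192 -0.815 0.531
endloop
endfacet
facet normal -0.759 -0.079 -0.646
outer loop
vertex -0.883 -0.761 1.336
vertex -0.192 -0.815 0.531
vertex -0.513 -1.704 1.017
endloop
endfacet
facet normal -0.932 -0.361 -0.014
outer loop
vertex -0.883 -0.761 1.336
vertex -0.513 -1.704 1.017
vertex -0.609 -1.495 2.053
endloop
endfacet
facet normal -0.002 0.913 0.407
outer loop
vertex -0.09 -0.057 1.268
vertex -0.348 -0.477 2.209
vertex 0.673 -0.356 1.943
endloop
endfacet
facet normal -0.352 -0.053 0.935
outer loop
vertex -0.348 -0.477 2.209
vertex -0.609 -1.495 2.053
vertex 0.352 -1.245 2.429
endloop
endfacet
facet normal -0.462 -0.877 0.134
outer loop
vertex -0.609 -1.495 2.053
vertex -0.513 -1.704 1.017
vertex 0.25 -2.003 1.692
endloop
endfacet
facet normal -0.182 -0.420 -0.889
outer loop
vertex -0.513 -1.704 1.017
vertex -0.192 -0.815 0.531
vertex 0.508 -1.583 0.751
endloop
endfacet
facet normal 0.103 0.686 -0.720
outer loop
vertex -0.192 -0.815 0.531
vertex -0.09 -0.057 1.268
vertex 0.769 -0.565 0.907
endloop
endfacet
facet normal 0.759 0.079 0.646
outer loop
vertex 1.043 -1.299 1.624
vertex 0.673 -0.356 1.943
vertex 0.352 -1.245 2.429
endloop
endfacet
facet normal 0.584 -0.605 0.542
outer loop
vertex 1.043 -1.299 1.624
vertex 0.352 -1.245 2.429
vertex 0.25 -2.003 1.692
endloop
endfacet
facet normal 0.648 -0.745 -0.155
outer loop
vertex 1.043 -1.299 1.624
vertex 0.25 -2.003 1.692
vertex 0.508 -1.583 0.751
endloop
endfacet
facet normal 0.864 -0.148 -0.481
outer loop
vertex 1.043 -1.299 1.624
vertex 0.508 -1.583 0.751
vertex 0.769 -0.565 0.907
endloop
endfacet
facet normal 0.932 0.361 0.014
outer loop
vertex 1.043 -1.299 1.624
vertex 0.769 -0.565 0.907
vertex 0.673 -0.356 1.943
endloop
endfacet
facet normal 0.182 0.420 0.889
outer loop
vertex 0.352 -1.245 2.429
vertex 0.673 -0.356 1.943
vertex -0.348 -0.477 2.209
endloop
endfacet
facet normal -0.103 -0.686 0.720
outer loop
vertex 0.25 -2.003 1.692
vertex 0.352 -1.245 2.429
vertex -0.609 -1.495 2.053
endloop
endfacet
facet normal 0.002 -0.913 -0.407
outer loop
vertex 0.508 -1.583 0.751
vertex 0.25 -2.003 1.692
vertex -0.513 -1.704 1.017
endloop
endfacet
facet normal 0.352 0.053 -0.935
outer loop
vertex 0.769 -0.565 0.907
vertex 0.508 -1.583 0.751
vertex -0.192 -0.815 0.531
endloop
endfacet
facet normal 0.462 0.877 -0.134
outer loop
vertex 0.673 -0.356 1.943
vertex 0.769 -0.565 0.907
vertex -0.09 -0.057 1.268
endloop
endfacet

endsolid


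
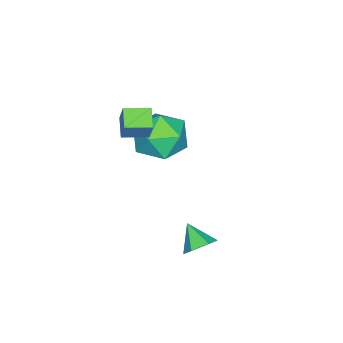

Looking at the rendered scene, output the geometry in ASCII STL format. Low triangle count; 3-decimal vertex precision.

solid 
facet normal 0.393 0.678 -0.622
outer loop
vertex 3.863 2.163 -0.689
vertex 3.26 2.229 -0.998
vertex 3.416 2.625 -0.468
endloop
endfacet
facet normal 0.386 -0.067 0.920
outer loop
vertex 3.863 2.163 -0.689
vertex 3.416 2.625 -0.468
vertex 2.82 1.471 -0.302
endloop
endfacet
facet normal 0.393 0.677 -0.622
outer loop
vertex 3.416 2.625 -0.468
vertex 3.26 2.229 -0.998
vertex 2.814 2.692 -0.776
endloop
endfacet
facet normal -0.401 0.330 0.855
outer loop
vertex 3.416 2.625 -0.468
vertex 2.814 2.692 -0.776
vertex 2.82 1.471 -0.302
endloop
endfacet
facet normal 0.394 0.677 -0.621
outer loop
vertex 2.814 2.692 -0.776
vertex 3.26 2.229 -0.998
vertex 2.658 2.296 -1.307
endloop
endfacet
facet normal -0.971 0.082 0.224
outer loop
vertex 2.814 2.692 -0.776
vertex 2.658 2.296 -1.307
vertex 2.82 1.471 -0.302
endloop
endfacet
facet normal 0.394 0.677 -0.622
outer loop
vertex 2.658 2.296 -1.307
vertex 3.26 2.229 -0.998
vertex 3.104 1.833 -1.528
endloop
endfacet
facet normal -0.753 -0.563 -0.341
outer loop
vertex 2.658 2.296 -1.307
vertex 3.104 1.833 -1.528
vertex 2.82 1.471 -0.302
endloop
endfacet
facet normal 0.392 0.678 -0.622
outer loop
vertex 3.104 1.833 -1.528
vertex 3.26 2.229 -0.998
vertex 3.707 1.767 -1.22
endloop
endfacet
facet normal 0.036 -0.961 -0.275
outer loop
vertex 3.104 1.833 -1.528
vertex 3.707 1.767 -1.22
vertex 2.82 1.471 -0.302
endloop
endfacet
facet normal 0.393 0.678 -0.621
outer loop
vertex 3.707 1.767 -1.22
vertex 3.26 2.229 -0.998
vertex 3.863 2.163 -0.689
endloop
endfacet
facet normal 0.605 -0.713 0.354
outer loop
vertex 3.707 1.767 -1.22
vertex 3.863 2.163 -0.689
vertex 2.82 1.471 -0.302
endloop
endfacet
facet normal 0.420 0.342 0.841
outer loop
vertex 0.539 0.03 2.313
vertex 0.204 -0.968 2.886
vertex 1.268 -0.921 2.336
endloop
endfacet
facet normal 0.762 0.591 0.266
outer loop
vertex 0.539 0.03 2.313
vertex 1.268 -0.921 2.336
vertex 1.134 -0.293 1.324
endloop
endfacet
facet normal 0.291 0.947 -0.134
outer loop
vertex 0.539 0.03 2.313
vertex 1.134 -0.293 1.324
vertex -0.012 0.048 1.248
endloop
endfacet
facet normal -0.343 0.919 0.193
outer loop
vertex 0.539 0.03 2.313
vertex -0.012 0.048 1.248
vertex -0.587 -0.369 2.214
endloop
endfacet
facet normal -0.263 0.545 0.796
outer loop
vertex 0.539 0.03 2.313
vertex -0.587 -0.369 2.214
vertex 0.204 -0.968 2.886
endloop
endfacet
facet normal 0.993 0.031 -0.112
outer loop
vertex 1.134 -0.293 1.324
vertex 1.268 -0.921 2.336
vertex 1.167 -1.491 1.286
endloop
endfacet
facet normal 0.439 -0.371 0.818
outer loop
vertex 1.268 -0.921 2.336
vertex 0.204 -0.968 2.886
vertex 0.592 -1.908 2.252
endloop
endfacet
facet normal -0.665 -0.042 0.746
outer loop
vertex 0.204 -0.968 2.886
vertex -0.587 -0.369 2.214
vertex -0.554 -1.567 2.176
endloop
endfacet
facet normal -0.794 0.563 -0.229
outer loop
vertex -0.587 -0.369 2.214
vertex -0.012 0.048 1.248
vertex -0.688 -0.939 1.164
endloop
endfacet
facet normal 0.231 0.608 -0.760
outer loop
vertex -0.012 0.048 1.248
vertex 1.134 -0.293 1.324
vertex 0.376 -0.892 0.614
endloop
endfacet
facet normal 0.343 -0.919 -0.193
outer loop
vertex 0.041 -1.89 1.187
vertex 1.167 -1.491 1.286
vertex 0.592 -1.908 2.252
endloop
endfacet
facet normal -0.291 -0.947 0.134
outer loop
vertex 0.041 -1.89 1.187
vertex 0.592 -1.908 2.252
vertex -0.554 -1.567 2.176
endloop
endfacet
facet normal -0.762 -0.591 -0.266
outer loop
vertex 0.041 -1.89 1.187
vertex -0.554 -1.567 2.176
vertex -0.688 -0.939 1.164
endloop
endfacet
facet normal -0.420 -0.342 -0.841
outer loop
vertex 0.041 -1.89 1.187
vertex -0.688 -0.939 1.164
vertex 0.376 -0.892 0.614
endloop
endfacet
facet normal 0.263 -0.545 -0.796
outer loop
vertex 0.041 -1.89 1.187
vertex 0.376 -0.892 0.614
vertex 1.167 -1.491 1.286
endloop
endfacet
facet normal 0.794 -0.563 0.229
outer loop
vertex 0.592 -1.908 2.252
vertex 1.167 -1.491 1.286
vertex 1.268 -0.921 2.336
endloop
endfacet
facet normal -0.231 -0.608 0.760
outer loop
vertex -0.554 -1.567 2.176
vertex 0.592 -1.908 2.252
vertex 0.204 -0.968 2.886
endloop
endfacet
facet normal -0.993 -0.031 0.112
outer loop
vertex -0.688 -0.939 1.164
vertex -0.554 -1.567 2.176
vertex -0.587 -0.369 2.214
endloop
endfacet
facet normal -0.439 0.371 -0.818
outer loop
vertex 0.376 -0.892 0.614
vertex -0.688 -0.939 1.164
vertex -0.012 0.048 1.248
endloop
endfacet
facet normal 0.665 0.042 -0.746
outer loop
vertex 1.167 -1.491 1.286
vertex 0.376 -0.892 0.614
vertex 1.134 -0.293 1.324
endloop
endfacet
facet normal -0.560 0.823 -0.099
outer loop
vertex 1.514 -0.641 4.482
vertex 2.224 -0.205 4.092
vertex 1.2 -0.967 3.547
endloop
endfacet
facet normal -0.772 -0.474 0.424
outer loop
vertex 1.776 -1.815 3.648
vertex 1.514 -0.641 4.482
vertex 1.2 -0.967 3.547
endloop
endfacet
facet normal -0.559 0.823 -0.100
outer loop
vertex 1.2 -0.967 3.547
vertex 2.224 -0.205 4.092
vertex 1.91 -0.532 3.156
endloop
endfacet
facet normal -0.304 -0.313 -0.900
outer loop
vertex 1.91 -0.532 3.156
vertex 1.776 -1.815 3.648
vertex 1.2 -0.967 3.547
endloop
endfacet
facet normal 0.303 0.313 0.900
outer loop
vertex 1.514 -0.641 4.482
vertex 2.8 -1.053 4.193
vertex 2.224 -0.205 4.092
endloop
endfacet
facet normal -0.772 -0.474 0.424
outer loop
vertex 2.09 -1.488 4.584
vertex 1.514 -0.641 4.482
vertex 1.776 -1.815 3.648
endloop
endfacet
facet normal 0.303 0.314 0.900
outer loop
vertex 2.09 -1.488 4.584
vertex 2.8 -1.053 4.193
vertex 1.514 -0.641 4.482
endloop
endfacet
facet normal 0.772 0.474 -0.424
outer loop
vertex 2.224 -0.205 4.092
vertex 2.8 -1.053 4.193
vertex 1.91 -0.532 3.156
endloop
endfacet
facet normal -0.302 -0.314 -0.900
outer loop
vertex 2.486 -1.379 3.258
vertex 1.776 -1.815 3.648
vertex 1.91 -0.532 3.156
endloop
endfacet
facet normal 0.772 0.474 -0.424
outer loop
vertex 1.91 -0.532 3.156
vertex 2.8 -1.053 4.193
vertex 2.486 -1.379 3.258
endloop
endfacet
facet normal 0.560 -0.823 0.100
outer loop
vertex 2.486 -1.379 3.258
vertex 2.09 -1.488 4.584
vertex 1.776 -1.815 3.648
endloop
endfacet
facet normal 0.559 -0.823 0.099
outer loop
vertex 2.8 -1.053 4.193
vertex 2.09 -1.488 4.584
vertex 2.486 -1.379 3.258
endloop
endfacet

endsolid


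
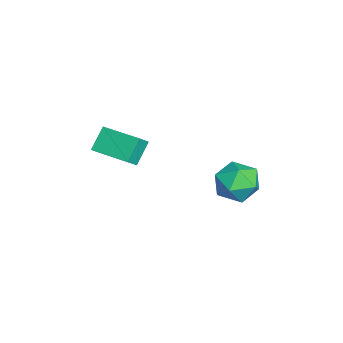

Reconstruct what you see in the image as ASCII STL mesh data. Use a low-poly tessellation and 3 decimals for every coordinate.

solid 
facet normal -0.569 0.820 -0.064
outer loop
vertex -0.436 4.915 -1.624
vertex -1.428 4.253 -1.282
vertex -0.726 4.808 -0.423
endloop
endfacet
facet normal 0.102 0.988 0.113
outer loop
vertex -0.436 4.915 -1.624
vertex -0.726 4.808 -0.423
vertex 0.458 4.727 -0.785
endloop
endfacet
facet normal 0.533 0.745 -0.401
outer loop
vertex -0.436 4.915 -1.624
vertex 0.458 4.727 -0.785
vertex 0.487 4.123 -1.869
endloop
endfacet
facet normal 0.128 0.427 -0.895
outer loop
vertex -0.436 4.915 -1.624
vertex 0.487 4.123 -1.869
vertex -0.679 3.83 -2.176
endloop
endfacet
facet normal -0.552 0.473 -0.686
outer loop
vertex -0.436 4.915 -1.624
vertex -0.679 3.83 -2.176
vertex -1.428 4.253 -1.282
endloop
endfacet
facet normal 0.263 0.646 0.717
outer loop
vertex 0.458 4.727 -0.785
vertex -0.726 4.808 -0.423
vertex 0.019 3.95 0.076
endloop
endfacet
facet normal -0.822 0.373 0.431
outer loop
vertex -0.726 4.808 -0.423
vertex -1.428 4.253 -1.282
vertex -1.147 3.657 -0.231
endloop
endfacet
facet normal -0.795 -0.190 -0.576
outer loop
vertex -1.428 4.253 -1.282
vertex -0.679 3.83 -2.176
vertex -1.118 3.053 -1.315
endloop
endfacet
facet normal 0.307 -0.265 -0.914
outer loop
vertex -0.679 3.83 -2.176
vertex 0.487 4.123 -1.869
vertex 0.066 2.972 -1.677
endloop
endfacet
facet normal 0.961 0.251 -0.114
outer loop
vertex 0.487 4.123 -1.869
vertex 0.458 4.727 -0.785
vertex 0.768 3.527 -0.818
endloop
endfacet
facet normal -0.128 -0.427 0.895
outer loop
vertex -0.224 2.865 -0.476
vertex 0.019 3.95 0.076
vertex -1.147 3.657 -0.231
endloop
endfacet
facet normal -0.533 -0.745 0.401
outer loop
vertex -0.224 2.865 -0.476
vertex -1.147 3.657 -0.231
vertex -1.118 3.053 -1.315
endloop
endfacet
facet normal -0.102 -0.988 -0.113
outer loop
vertex -0.224 2.865 -0.476
vertex -1.118 3.053 -1.315
vertex 0.066 2.972 -1.677
endloop
endfacet
facet normal 0.569 -0.820 0.064
outer loop
vertex -0.224 2.865 -0.476
vertex 0.066 2.972 -1.677
vertex 0.768 3.527 -0.818
endloop
endfacet
facet normal 0.552 -0.473 0.686
outer loop
vertex -0.224 2.865 -0.476
vertex 0.768 3.527 -0.818
vertex 0.019 3.95 0.076
endloop
endfacet
facet normal -0.307 0.265 0.914
outer loop
vertex -1.147 3.657 -0.231
vertex 0.019 3.95 0.076
vertex -0.726 4.808 -0.423
endloop
endfacet
facet normal -0.961 -0.251 0.114
outer loop
vertex -1.118 3.053 -1.315
vertex -1.147 3.657 -0.231
vertex -1.428 4.253 -1.282
endloop
endfacet
facet normal -0.263 -0.646 -0.717
outer loop
vertex 0.066 2.972 -1.677
vertex -1.118 3.053 -1.315
vertex -0.679 3.83 -2.176
endloop
endfacet
facet normal 0.822 -0.373 -0.431
outer loop
vertex 0.768 3.527 -0.818
vertex 0.066 2.972 -1.677
vertex 0.487 4.123 -1.869
endloop
endfacet
facet normal 0.795 0.190 0.576
outer loop
vertex 0.019 3.95 0.076
vertex 0.768 3.527 -0.818
vertex 0.458 4.727 -0.785
endloop
endfacet
facet normal -0.597 0.413 -0.687
outer loop
vertex -0.739 -1.867 2.229
vertex 0.402 -0.152 2.268
vertex 0.067 -2.38 1.22
endloop
endfacet
facet normal -0.554 -0.832 -0.020
outer loop
vertex 0.598 -2.748 1.832
vertex -0.739 -1.867 2.229
vertex 0.067 -2.38 1.22
endloop
endfacet
facet normal -0.597 0.413 -0.688
outer loop
vertex 0.067 -2.38 1.22
vertex 0.402 -0.152 2.268
vertex 1.208 -0.666 1.259
endloop
endfacet
facet normal 0.580 -0.370 -0.726
outer loop
vertex 1.208 -0.666 1.259
vertex 0.598 -2.748 1.832
vertex 0.067 -2.38 1.22
endloop
endfacet
facet normal -0.580 0.370 0.726
outer loop
vertex -0.739 -1.867 2.229
vertex 0.933 -0.52 2.88
vertex 0.402 -0.152 2.268
endloop
endfacet
facet normal -0.554 -0.832 -0.018
outer loop
vertex -0.208 -2.234 2.841
vertex -0.739 -1.867 2.229
vertex 0.598 -2.748 1.832
endloop
endfacet
facet normal -0.580 0.370 0.725
outer loop
vertex -0.208 -2.234 2.841
vertex 0.933 -0.52 2.88
vertex -0.739 -1.867 2.229
endloop
endfacet
facet normal 0.555 0.832 0.019
outer loop
vertex 0.402 -0.152 2.268
vertex 0.933 -0.52 2.88
vertex 1.208 -0.666 1.259
endloop
endfacet
facet normal 0.581 -0.370 -0.725
outer loop
vertex 1.739 -1.033 1.871
vertex 0.598 -2.748 1.832
vertex 1.208 -0.666 1.259
endloop
endfacet
facet normal 0.554 0.833 0.019
outer loop
vertex 1.208 -0.666 1.259
vertex 0.933 -0.52 2.88
vertex 1.739 -1.033 1.871
endloop
endfacet
facet normal 0.597 -0.413 0.688
outer loop
vertex 1.739 -1.033 1.871
vertex -0.208 -2.234 2.841
vertex 0.598 -2.748 1.832
endloop
endfacet
facet normal 0.597 -0.413 0.687
outer loop
vertex 0.933 -0.52 2.88
vertex -0.208 -2.234 2.841
vertex 1.739 -1.033 1.871
endloop
endfacet

endsolid


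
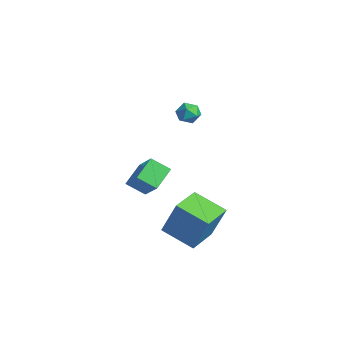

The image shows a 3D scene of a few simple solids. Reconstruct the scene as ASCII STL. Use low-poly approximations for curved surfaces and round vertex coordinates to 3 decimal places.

solid 
facet normal -0.899 0.149 0.411
outer loop
vertex -0.986 -0.297 2.522
vertex -0.683 -0.203 3.151
vertex -0.787 0.348 2.724
endloop
endfacet
facet normal -0.893 0.360 -0.270
outer loop
vertex -0.986 -0.297 2.522
vertex -0.787 0.348 2.724
vertex -0.672 0.136 2.062
endloop
endfacet
facet normal -0.712 -0.199 -0.673
outer loop
vertex -0.986 -0.297 2.522
vertex -0.672 0.136 2.062
vertex -0.498 -0.547 2.08
endloop
endfacet
facet normal -0.607 -0.757 -0.242
outer loop
vertex -0.986 -0.297 2.522
vertex -0.498 -0.547 2.08
vertex -0.505 -0.756 2.752
endloop
endfacet
facet normal -0.722 -0.542 0.429
outer loop
vertex -0.986 -0.297 2.522
vertex -0.505 -0.756 2.752
vertex -0.683 -0.203 3.151
endloop
endfacet
facet normal -0.384 0.858 -0.341
outer loop
vertex -0.672 0.136 2.062
vertex -0.787 0.348 2.724
vertex -0.175 0.496 2.408
endloop
endfacet
facet normal -0.396 0.515 0.761
outer loop
vertex -0.787 0.348 2.724
vertex -0.683 -0.203 3.151
vertex -0.182 0.287 3.08
endloop
endfacet
facet normal -0.111 -0.605 0.789
outer loop
vertex -0.683 -0.203 3.151
vertex -0.505 -0.756 2.752
vertex -0.008 -0.396 3.098
endloop
endfacet
facet normal 0.078 -0.952 -0.295
outer loop
vertex -0.505 -0.756 2.752
vertex -0.498 -0.547 2.08
vertex 0.107 -0.608 2.436
endloop
endfacet
facet normal -0.092 -0.050 -0.994
outer loop
vertex -0.498 -0.547 2.08
vertex -0.672 0.136 2.062
vertex 0.003 -0.057 2.009
endloop
endfacet
facet normal 0.607 0.757 0.242
outer loop
vertex 0.306 0.037 2.638
vertex -0.175 0.496 2.408
vertex -0.182 0.287 3.08
endloop
endfacet
facet normal 0.712 0.199 0.673
outer loop
vertex 0.306 0.037 2.638
vertex -0.182 0.287 3.08
vertex -0.008 -0.396 3.098
endloop
endfacet
facet normal 0.893 -0.360 0.270
outer loop
vertex 0.306 0.037 2.638
vertex -0.008 -0.396 3.098
vertex 0.107 -0.608 2.436
endloop
endfacet
facet normal 0.899 -0.149 -0.411
outer loop
vertex 0.306 0.037 2.638
vertex 0.107 -0.608 2.436
vertex 0.003 -0.057 2.009
endloop
endfacet
facet normal 0.722 0.542 -0.429
outer loop
vertex 0.306 0.037 2.638
vertex 0.003 -0.057 2.009
vertex -0.175 0.496 2.408
endloop
endfacet
facet normal -0.078 0.952 0.295
outer loop
vertex -0.182 0.287 3.08
vertex -0.175 0.496 2.408
vertex -0.787 0.348 2.724
endloop
endfacet
facet normal 0.092 0.050 0.994
outer loop
vertex -0.008 -0.396 3.098
vertex -0.182 0.287 3.08
vertex -0.683 -0.203 3.151
endloop
endfacet
facet normal 0.384 -0.858 0.341
outer loop
vertex 0.107 -0.608 2.436
vertex -0.008 -0.396 3.098
vertex -0.505 -0.756 2.752
endloop
endfacet
facet normal 0.396 -0.515 -0.761
outer loop
vertex 0.003 -0.057 2.009
vertex 0.107 -0.608 2.436
vertex -0.498 -0.547 2.08
endloop
endfacet
facet normal 0.111 0.605 -0.789
outer loop
vertex -0.175 0.496 2.408
vertex 0.003 -0.057 2.009
vertex -0.672 0.136 2.062
endloop
endfacet
facet normal -0.462 0.730 0.504
outer loop
vertex -2.149 -1.348 -1.341
vertex -1.571 -0.507 -2.028
vertex -3.518 -1.386 -2.54
endloop
endfacet
facet normal -0.470 -0.684 0.558
outer loop
vertex -2.829 -2.473 -3.292
vertex -2.149 -1.348 -1.341
vertex -3.518 -1.386 -2.54
endloop
endfacet
facet normal -0.462 0.730 0.504
outer loop
vertex -3.518 -1.386 -2.54
vertex -1.571 -0.507 -2.028
vertex -2.94 -0.545 -3.227
endloop
endfacet
facet normal -0.752 -0.021 -0.659
outer loop
vertex -2.94 -0.545 -3.227
vertex -2.829 -2.473 -3.292
vertex -3.518 -1.386 -2.54
endloop
endfacet
facet normal 0.752 0.021 0.659
outer loop
vertex -2.149 -1.348 -1.341
vertex -0.882 -1.594 -2.78
vertex -1.571 -0.507 -2.028
endloop
endfacet
facet normal -0.470 -0.684 0.558
outer loop
vertex -1.46 -2.435 -2.093
vertex -2.149 -1.348 -1.341
vertex -2.829 -2.473 -3.292
endloop
endfacet
facet normal 0.752 0.021 0.659
outer loop
vertex -1.46 -2.435 -2.093
vertex -0.882 -1.594 -2.78
vertex -2.149 -1.348 -1.341
endloop
endfacet
facet normal 0.470 0.684 -0.558
outer loop
vertex -1.571 -0.507 -2.028
vertex -0.882 -1.594 -2.78
vertex -2.94 -0.545 -3.227
endloop
endfacet
facet normal -0.752 -0.021 -0.659
outer loop
vertex -2.251 -1.632 -3.979
vertex -2.829 -2.473 -3.292
vertex -2.94 -0.545 -3.227
endloop
endfacet
facet normal 0.470 0.684 -0.558
outer loop
vertex -2.94 -0.545 -3.227
vertex -0.882 -1.594 -2.78
vertex -2.251 -1.632 -3.979
endloop
endfacet
facet normal 0.462 -0.730 -0.504
outer loop
vertex -2.251 -1.632 -3.979
vertex -1.46 -2.435 -2.093
vertex -2.829 -2.473 -3.292
endloop
endfacet
facet normal 0.462 -0.730 -0.504
outer loop
vertex -0.882 -1.594 -2.78
vertex -1.46 -2.435 -2.093
vertex -2.251 -1.632 -3.979
endloop
endfacet
facet normal -0.579 0.815 -0.015
outer loop
vertex 2.21 -0.996 -1.491
vertex 3.658 0.02 -2.214
vertex 1.574 -1.484 -3.453
endloop
endfacet
facet normal -0.758 -0.531 0.378
outer loop
vertex 2.622 -2.96 -3.426
vertex 2.21 -0.996 -1.491
vertex 1.574 -1.484 -3.453
endloop
endfacet
facet normal -0.579 0.815 -0.015
outer loop
vertex 1.574 -1.484 -3.453
vertex 3.658 0.02 -2.214
vertex 3.021 -0.469 -4.176
endloop
endfacet
facet normal -0.301 -0.230 -0.925
outer loop
vertex 3.021 -0.469 -4.176
vertex 2.622 -2.96 -3.426
vertex 1.574 -1.484 -3.453
endloop
endfacet
facet normal 0.301 0.230 0.926
outer loop
vertex 2.21 -0.996 -1.491
vertex 4.706 -1.456 -2.187
vertex 3.658 0.02 -2.214
endloop
endfacet
facet normal -0.758 -0.532 0.379
outer loop
vertex 3.259 -2.471 -1.464
vertex 2.21 -0.996 -1.491
vertex 2.622 -2.96 -3.426
endloop
endfacet
facet normal 0.301 0.231 0.925
outer loop
vertex 3.259 -2.471 -1.464
vertex 4.706 -1.456 -2.187
vertex 2.21 -0.996 -1.491
endloop
endfacet
facet normal 0.758 0.531 -0.378
outer loop
vertex 3.658 0.02 -2.214
vertex 4.706 -1.456 -2.187
vertex 3.021 -0.469 -4.176
endloop
endfacet
facet normal -0.300 -0.231 -0.926
outer loop
vertex 4.07 -1.944 -4.149
vertex 2.622 -2.96 -3.426
vertex 3.021 -0.469 -4.176
endloop
endfacet
facet normal 0.758 0.532 -0.378
outer loop
vertex 3.021 -0.469 -4.176
vertex 4.706 -1.456 -2.187
vertex 4.07 -1.944 -4.149
endloop
endfacet
facet normal 0.579 -0.815 0.015
outer loop
vertex 4.07 -1.944 -4.149
vertex 3.259 -2.471 -1.464
vertex 2.622 -2.96 -3.426
endloop
endfacet
facet normal 0.579 -0.815 0.015
outer loop
vertex 4.706 -1.456 -2.187
vertex 3.259 -2.471 -1.464
vertex 4.07 -1.944 -4.149
endloop
endfacet

endsolid


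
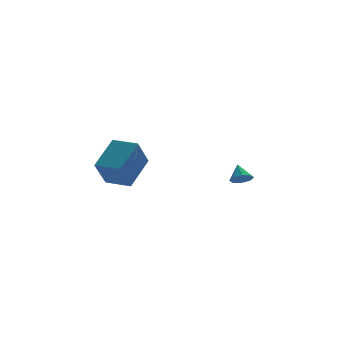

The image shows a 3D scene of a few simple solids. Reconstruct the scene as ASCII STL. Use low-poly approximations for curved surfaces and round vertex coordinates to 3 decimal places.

solid 
facet normal 0.077 -0.691 -0.719
outer loop
vertex 4.456 0.549 0.338
vertex 4.042 0.906 -0.049
vertex 4.705 0.885 0.042
endloop
endfacet
facet normal 0.723 0.069 0.687
outer loop
vertex 4.456 0.549 0.338
vertex 4.705 0.885 0.042
vertex 3.958 1.674 0.749
endloop
endfacet
facet normal 0.077 -0.692 -0.718
outer loop
vertex 4.705 0.885 0.042
vertex 4.042 0.906 -0.049
vertex 4.566 1.233 -0.308
endloop
endfacet
facet normal 0.801 0.552 0.231
outer loop
vertex 4.705 0.885 0.042
vertex 4.566 1.233 -0.308
vertex 3.958 1.674 0.749
endloop
endfacet
facet normal 0.076 -0.691 -0.719
outer loop
vertex 4.566 1.233 -0.308
vertex 4.042 0.906 -0.049
vertex 4.12 1.39 -0.506
endloop
endfacet
facet normal 0.389 0.908 -0.155
outer loop
vertex 4.566 1.233 -0.308
vertex 4.12 1.39 -0.506
vertex 3.958 1.674 0.749
endloop
endfacet
facet normal 0.075 -0.691 -0.719
outer loop
vertex 4.12 1.39 -0.506
vertex 4.042 0.906 -0.049
vertex 3.628 1.264 -0.436
endloop
endfacet
facet normal -0.273 0.930 -0.246
outer loop
vertex 4.12 1.39 -0.506
vertex 3.628 1.264 -0.436
vertex 3.958 1.674 0.749
endloop
endfacet
facet normal 0.075 -0.691 -0.719
outer loop
vertex 3.628 1.264 -0.436
vertex 4.042 0.906 -0.049
vertex 3.378 0.928 -0.139
endloop
endfacet
facet normal -0.797 0.604 0.013
outer loop
vertex 3.628 1.264 -0.436
vertex 3.378 0.928 -0.139
vertex 3.958 1.674 0.749
endloop
endfacet
facet normal 0.075 -0.691 -0.719
outer loop
vertex 3.378 0.928 -0.139
vertex 4.042 0.906 -0.049
vertex 3.517 0.58 0.21
endloop
endfacet
facet normal -0.875 0.121 0.469
outer loop
vertex 3.378 0.928 -0.139
vertex 3.517 0.58 0.21
vertex 3.958 1.674 0.749
endloop
endfacet
facet normal 0.075 -0.692 -0.718
outer loop
vertex 3.517 0.58 0.21
vertex 4.042 0.906 -0.049
vertex 3.964 0.423 0.408
endloop
endfacet
facet normal -0.462 -0.235 0.855
outer loop
vertex 3.517 0.58 0.21
vertex 3.964 0.423 0.408
vertex 3.958 1.674 0.749
endloop
endfacet
facet normal 0.075 -0.692 -0.718
outer loop
vertex 3.964 0.423 0.408
vertex 4.042 0.906 -0.049
vertex 4.456 0.549 0.338
endloop
endfacet
facet normal 0.200 -0.257 0.945
outer loop
vertex 3.964 0.423 0.408
vertex 4.456 0.549 0.338
vertex 3.958 1.674 0.749
endloop
endfacet
facet normal -0.786 0.618 0.006
outer loop
vertex -2.91 0.316 3.366
vertex -2.249 1.171 1.816
vertex -4.026 -1.092 2.114
endloop
endfacet
facet normal -0.349 -0.453 0.820
outer loop
vertex -2.831 -2.031 2.104
vertex -2.91 0.316 3.366
vertex -4.026 -1.092 2.114
endloop
endfacet
facet normal -0.786 0.618 0.006
outer loop
vertex -4.026 -1.092 2.114
vertex -2.249 1.171 1.816
vertex -3.365 -0.237 0.563
endloop
endfacet
facet normal -0.510 -0.643 -0.572
outer loop
vertex -3.365 -0.237 0.563
vertex -2.831 -2.031 2.104
vertex -4.026 -1.092 2.114
endloop
endfacet
facet normal 0.510 0.643 0.572
outer loop
vertex -2.91 0.316 3.366
vertex -1.054 0.232 1.806
vertex -2.249 1.171 1.816
endloop
endfacet
facet normal -0.350 -0.453 0.820
outer loop
vertex -1.715 -0.623 3.357
vertex -2.91 0.316 3.366
vertex -2.831 -2.031 2.104
endloop
endfacet
facet normal 0.510 0.643 0.572
outer loop
vertex -1.715 -0.623 3.357
vertex -1.054 0.232 1.806
vertex -2.91 0.316 3.366
endloop
endfacet
facet normal 0.349 0.453 -0.820
outer loop
vertex -2.249 1.171 1.816
vertex -1.054 0.232 1.806
vertex -3.365 -0.237 0.563
endloop
endfacet
facet normal -0.509 -0.643 -0.572
outer loop
vertex -2.17 -1.176 0.554
vertex -2.831 -2.031 2.104
vertex -3.365 -0.237 0.563
endloop
endfacet
facet normal 0.349 0.453 -0.820
outer loop
vertex -3.365 -0.237 0.563
vertex -1.054 0.232 1.806
vertex -2.17 -1.176 0.554
endloop
endfacet
facet normal 0.786 -0.618 -0.006
outer loop
vertex -2.17 -1.176 0.554
vertex -1.715 -0.623 3.357
vertex -2.831 -2.031 2.104
endloop
endfacet
facet normal 0.786 -0.618 -0.006
outer loop
vertex -1.054 0.232 1.806
vertex -1.715 -0.623 3.357
vertex -2.17 -1.176 0.554
endloop
endfacet

endsolid


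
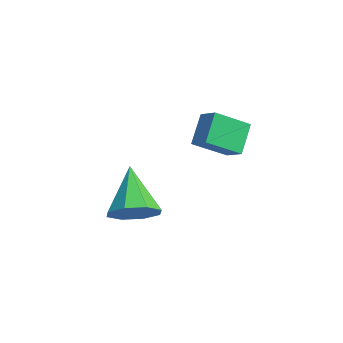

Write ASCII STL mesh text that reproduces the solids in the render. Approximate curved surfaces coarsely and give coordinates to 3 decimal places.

solid 
facet normal 0.616 -0.086 -0.783
outer loop
vertex -0.657 -1.815 -1.402
vertex -1.287 -1.341 -1.95
vertex -0.546 -1.088 -1.394
endloop
endfacet
facet normal 0.475 -0.082 0.876
outer loop
vertex -0.657 -1.815 -1.402
vertex -0.546 -1.088 -1.394
vertex -2.593 -1.159 -0.29
endloop
endfacet
facet normal 0.617 -0.086 -0.783
outer loop
vertex -0.546 -1.088 -1.394
vertex -1.287 -1.341 -1.95
vertex -0.869 -0.51 -1.712
endloop
endfacet
facet normal 0.365 0.597 0.715
outer loop
vertex -0.546 -1.088 -1.394
vertex -0.869 -0.51 -1.712
vertex -2.593 -1.159 -0.29
endloop
endfacet
facet normal 0.616 -0.086 -0.783
outer loop
vertex -0.869 -0.51 -1.712
vertex -1.287 -1.341 -1.95
vertex -1.437 -0.418 -2.169
endloop
endfacet
facet normal -0.098 0.945 0.312
outer loop
vertex -0.869 -0.51 -1.712
vertex -1.437 -0.418 -2.169
vertex -2.593 -1.159 -0.29
endloop
endfacet
facet normal 0.616 -0.086 -0.783
outer loop
vertex -1.437 -0.418 -2.169
vertex -1.287 -1.341 -1.95
vertex -1.917 -0.866 -2.498
endloop
endfacet
facet normal -0.643 0.760 -0.096
outer loop
vertex -1.437 -0.418 -2.169
vertex -1.917 -0.866 -2.498
vertex -2.593 -1.159 -0.29
endloop
endfacet
facet normal 0.616 -0.086 -0.783
outer loop
vertex -1.917 -0.866 -2.498
vertex -1.287 -1.341 -1.95
vertex -2.028 -1.593 -2.506
endloop
endfacet
facet normal -0.951 0.148 -0.271
outer loop
vertex -1.917 -0.866 -2.498
vertex -2.028 -1.593 -2.506
vertex -2.593 -1.159 -0.29
endloop
endfacet
facet normal 0.617 -0.086 -0.783
outer loop
vertex -2.028 -1.593 -2.506
vertex -1.287 -1.341 -1.95
vertex -1.705 -2.171 -2.188
endloop
endfacet
facet normal -0.841 -0.530 -0.110
outer loop
vertex -2.028 -1.593 -2.506
vertex -1.705 -2.171 -2.188
vertex -2.593 -1.159 -0.29
endloop
endfacet
facet normal 0.616 -0.086 -0.783
outer loop
vertex -1.705 -2.171 -2.188
vertex -1.287 -1.341 -1.95
vertex -1.137 -2.263 -1.731
endloop
endfacet
facet normal -0.377 -0.879 0.292
outer loop
vertex -1.705 -2.171 -2.188
vertex -1.137 -2.263 -1.731
vertex -2.593 -1.159 -0.29
endloop
endfacet
facet normal 0.616 -0.086 -0.783
outer loop
vertex -1.137 -2.263 -1.731
vertex -1.287 -1.341 -1.95
vertex -0.657 -1.815 -1.402
endloop
endfacet
facet normal 0.167 -0.694 0.701
outer loop
vertex -1.137 -2.263 -1.731
vertex -0.657 -1.815 -1.402
vertex -2.593 -1.159 -0.29
endloop
endfacet
facet normal -0.466 0.370 0.804
outer loop
vertex -0.326 0.658 2.683
vertex 0.382 0.932 2.967
vertex -0.531 1.913 1.986
endloop
endfacet
facet normal -0.874 -0.337 -0.350
outer loop
vertex 0.078 1.428 0.933
vertex -0.326 0.658 2.683
vertex -0.531 1.913 1.986
endloop
endfacet
facet normal -0.466 0.370 0.804
outer loop
vertex -0.531 1.913 1.986
vertex 0.382 0.932 2.967
vertex 0.176 2.187 2.27
endloop
endfacet
facet normal -0.142 0.865 -0.481
outer loop
vertex 0.176 2.187 2.27
vertex 0.078 1.428 0.933
vertex -0.531 1.913 1.986
endloop
endfacet
facet normal 0.142 -0.865 0.481
outer loop
vertex -0.326 0.658 2.683
vertex 0.991 0.447 1.914
vertex 0.382 0.932 2.967
endloop
endfacet
facet normal -0.874 -0.338 -0.350
outer loop
vertex 0.284 0.173 1.63
vertex -0.326 0.658 2.683
vertex 0.078 1.428 0.933
endloop
endfacet
facet normal 0.142 -0.865 0.481
outer loop
vertex 0.284 0.173 1.63
vertex 0.991 0.447 1.914
vertex -0.326 0.658 2.683
endloop
endfacet
facet normal 0.874 0.338 0.350
outer loop
vertex 0.382 0.932 2.967
vertex 0.991 0.447 1.914
vertex 0.176 2.187 2.27
endloop
endfacet
facet normal -0.142 0.865 -0.481
outer loop
vertex 0.786 1.702 1.217
vertex 0.078 1.428 0.933
vertex 0.176 2.187 2.27
endloop
endfacet
facet normal 0.874 0.337 0.351
outer loop
vertex 0.176 2.187 2.27
vertex 0.991 0.447 1.914
vertex 0.786 1.702 1.217
endloop
endfacet
facet normal 0.466 -0.370 -0.804
outer loop
vertex 0.786 1.702 1.217
vertex 0.284 0.173 1.63
vertex 0.078 1.428 0.933
endloop
endfacet
facet normal 0.466 -0.370 -0.804
outer loop
vertex 0.991 0.447 1.914
vertex 0.284 0.173 1.63
vertex 0.786 1.702 1.217
endloop
endfacet

endsolid


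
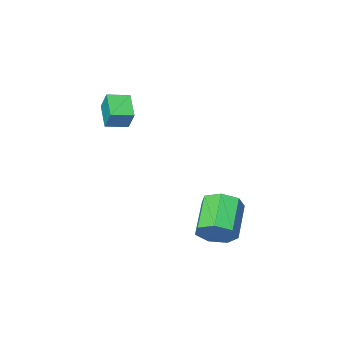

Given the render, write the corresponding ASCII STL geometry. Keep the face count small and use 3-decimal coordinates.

solid 
facet normal 0.583 0.636 -0.506
outer loop
vertex 0.191 2.35 -2.764
vertex -0.528 2.621 -3.251
vertex -0.214 2.958 -2.466
endloop
endfacet
facet normal 0.630 0.040 0.775
outer loop
vertex 0.191 2.35 -2.764
vertex -0.214 2.958 -2.466
vertex -0.893 1.168 -1.822
endloop
endfacet
facet normal 0.630 0.040 0.775
outer loop
vertex -0.893 1.168 -1.822
vertex -0.214 2.958 -2.466
vertex -1.298 1.776 -1.524
endloop
endfacet
facet normal -0.583 -0.636 0.506
outer loop
vertex -0.893 1.168 -1.822
vertex -1.298 1.776 -1.524
vertex -1.612 1.439 -2.309
endloop
endfacet
facet normal 0.583 0.636 -0.506
outer loop
vertex -0.214 2.958 -2.466
vertex -0.528 2.621 -3.251
vertex -0.856 3.313 -2.759
endloop
endfacet
facet normal -0.008 0.628 0.778
outer loop
vertex -0.214 2.958 -2.466
vertex -0.856 3.313 -2.759
vertex -1.298 1.776 -1.524
endloop
endfacet
facet normal -0.009 0.628 0.778
outer loop
vertex -1.298 1.776 -1.524
vertex -0.856 3.313 -2.759
vertex -1.94 2.131 -1.818
endloop
endfacet
facet normal -0.583 -0.635 0.506
outer loop
vertex -1.298 1.776 -1.524
vertex -1.94 2.131 -1.818
vertex -1.612 1.439 -2.309
endloop
endfacet
facet normal 0.584 0.636 -0.505
outer loop
vertex -0.856 3.313 -2.759
vertex -0.528 2.621 -3.251
vertex -1.25 3.147 -3.423
endloop
endfacet
facet normal -0.641 0.743 0.195
outer loop
vertex -0.856 3.313 -2.759
vertex -1.25 3.147 -3.423
vertex -1.94 2.131 -1.818
endloop
endfacet
facet normal -0.640 0.743 0.195
outer loop
vertex -1.94 2.131 -1.818
vertex -1.25 3.147 -3.423
vertex -2.335 1.965 -2.481
endloop
endfacet
facet normal -0.583 -0.636 0.506
outer loop
vertex -1.94 2.131 -1.818
vertex -2.335 1.965 -2.481
vertex -1.612 1.439 -2.309
endloop
endfacet
facet normal 0.583 0.635 -0.507
outer loop
vertex -1.25 3.147 -3.423
vertex -0.528 2.621 -3.251
vertex -1.101 2.584 -3.957
endloop
endfacet
facet normal -0.790 0.299 -0.535
outer loop
vertex -1.25 3.147 -3.423
vertex -1.101 2.584 -3.957
vertex -2.335 1.965 -2.481
endloop
endfacet
facet normal -0.790 0.298 -0.536
outer loop
vertex -2.335 1.965 -2.481
vertex -1.101 2.584 -3.957
vertex -2.185 1.402 -3.015
endloop
endfacet
facet normal -0.583 -0.636 0.506
outer loop
vertex -2.335 1.965 -2.481
vertex -2.185 1.402 -3.015
vertex -1.612 1.439 -2.309
endloop
endfacet
facet normal 0.583 0.636 -0.506
outer loop
vertex -1.101 2.584 -3.957
vertex -0.528 2.621 -3.251
vertex -0.52 2.05 -3.959
endloop
endfacet
facet normal -0.344 -0.371 -0.862
outer loop
vertex -1.101 2.584 -3.957
vertex -0.52 2.05 -3.959
vertex -2.185 1.402 -3.015
endloop
endfacet
facet normal -0.344 -0.371 -0.862
outer loop
vertex -2.185 1.402 -3.015
vertex -0.52 2.05 -3.959
vertex -1.604 0.868 -3.017
endloop
endfacet
facet normal -0.583 -0.636 0.506
outer loop
vertex -2.185 1.402 -3.015
vertex -1.604 0.868 -3.017
vertex -1.612 1.439 -2.309
endloop
endfacet
facet normal 0.583 0.635 -0.506
outer loop
vertex -0.52 2.05 -3.959
vertex -0.528 2.621 -3.251
vertex 0.055 1.945 -3.428
endloop
endfacet
facet normal 0.360 -0.761 -0.540
outer loop
vertex -0.52 2.05 -3.959
vertex 0.055 1.945 -3.428
vertex -1.604 0.868 -3.017
endloop
endfacet
facet normal 0.360 -0.761 -0.540
outer loop
vertex -1.604 0.868 -3.017
vertex 0.055 1.945 -3.428
vertex -1.029 0.763 -2.486
endloop
endfacet
facet normal -0.583 -0.635 0.506
outer loop
vertex -1.604 0.868 -3.017
vertex -1.029 0.763 -2.486
vertex -1.612 1.439 -2.309
endloop
endfacet
facet normal 0.583 0.635 -0.507
outer loop
vertex 0.055 1.945 -3.428
vertex -0.528 2.621 -3.251
vertex 0.191 2.35 -2.764
endloop
endfacet
facet normal 0.794 -0.577 0.189
outer loop
vertex 0.055 1.945 -3.428
vertex 0.191 2.35 -2.764
vertex -1.029 0.763 -2.486
endloop
endfacet
facet normal 0.794 -0.577 0.189
outer loop
vertex -1.029 0.763 -2.486
vertex 0.191 2.35 -2.764
vertex -0.893 1.168 -1.822
endloop
endfacet
facet normal -0.583 -0.635 0.507
outer loop
vertex -1.029 0.763 -2.486
vertex -0.893 1.168 -1.822
vertex -1.612 1.439 -2.309
endloop
endfacet
facet normal -0.940 0.300 -0.160
outer loop
vertex 0.259 -2.77 2.65
vertex 0.708 -1.685 2.047
vertex 0.253 -3.269 1.749
endloop
endfacet
facet normal -0.340 -0.822 0.457
outer loop
vertex 1.212 -3.575 1.913
vertex 0.259 -2.77 2.65
vertex 0.253 -3.269 1.749
endloop
endfacet
facet normal -0.940 0.300 -0.160
outer loop
vertex 0.253 -3.269 1.749
vertex 0.708 -1.685 2.047
vertex 0.702 -2.184 1.146
endloop
endfacet
facet normal -0.005 -0.484 -0.875
outer loop
vertex 0.702 -2.184 1.146
vertex 1.212 -3.575 1.913
vertex 0.253 -3.269 1.749
endloop
endfacet
facet normal 0.005 0.484 0.875
outer loop
vertex 0.259 -2.77 2.65
vertex 1.667 -1.991 2.211
vertex 0.708 -1.685 2.047
endloop
endfacet
facet normal -0.340 -0.822 0.457
outer loop
vertex 1.218 -3.076 2.814
vertex 0.259 -2.77 2.65
vertex 1.212 -3.575 1.913
endloop
endfacet
facet normal 0.005 0.484 0.875
outer loop
vertex 1.218 -3.076 2.814
vertex 1.667 -1.991 2.211
vertex 0.259 -2.77 2.65
endloop
endfacet
facet normal 0.340 0.822 -0.457
outer loop
vertex 0.708 -1.685 2.047
vertex 1.667 -1.991 2.211
vertex 0.702 -2.184 1.146
endloop
endfacet
facet normal -0.005 -0.484 -0.875
outer loop
vertex 1.661 -2.49 1.31
vertex 1.212 -3.575 1.913
vertex 0.702 -2.184 1.146
endloop
endfacet
facet normal 0.340 0.822 -0.457
outer loop
vertex 0.702 -2.184 1.146
vertex 1.667 -1.991 2.211
vertex 1.661 -2.49 1.31
endloop
endfacet
facet normal 0.940 -0.300 0.160
outer loop
vertex 1.661 -2.49 1.31
vertex 1.218 -3.076 2.814
vertex 1.212 -3.575 1.913
endloop
endfacet
facet normal 0.940 -0.300 0.160
outer loop
vertex 1.667 -1.991 2.211
vertex 1.218 -3.076 2.814
vertex 1.661 -2.49 1.31
endloop
endfacet

endsolid
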